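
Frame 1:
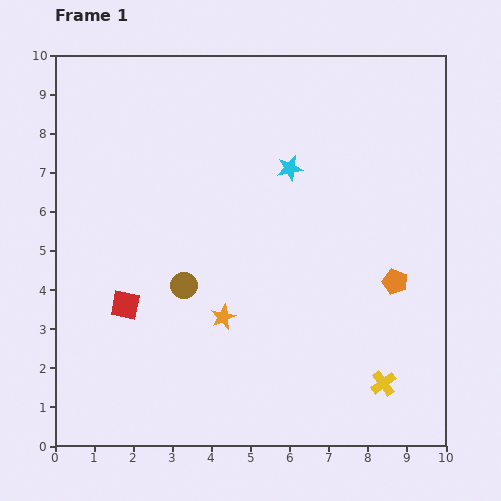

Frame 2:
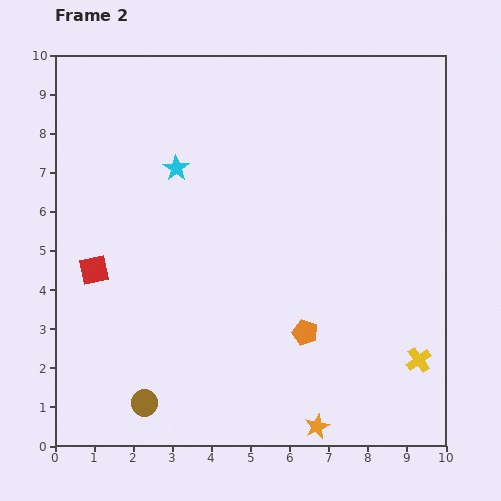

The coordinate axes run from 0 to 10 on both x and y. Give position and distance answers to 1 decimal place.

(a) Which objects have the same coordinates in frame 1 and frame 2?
none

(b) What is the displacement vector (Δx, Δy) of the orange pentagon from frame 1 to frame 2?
(-2.3, -1.3)

The orange pentagon was at (8.7, 4.2) in frame 1 and (6.4, 2.9) in frame 2.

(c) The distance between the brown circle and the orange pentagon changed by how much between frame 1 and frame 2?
-0.9

Distance in frame 1: 5.4. Distance in frame 2: 4.5.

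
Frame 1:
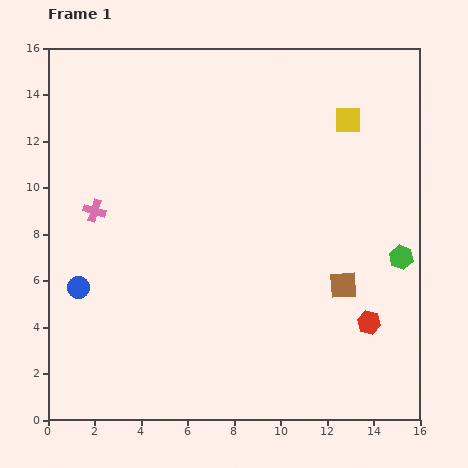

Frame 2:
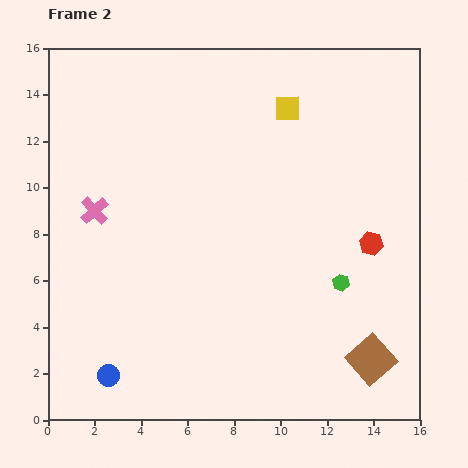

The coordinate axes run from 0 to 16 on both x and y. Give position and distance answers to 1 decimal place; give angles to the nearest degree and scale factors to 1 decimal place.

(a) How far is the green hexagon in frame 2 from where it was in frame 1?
2.8

The green hexagon moved from (15.2, 7.0) to (12.6, 5.9), a distance of √(2.6² + 1.1²) ≈ 2.8.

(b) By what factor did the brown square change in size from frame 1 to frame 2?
1.6×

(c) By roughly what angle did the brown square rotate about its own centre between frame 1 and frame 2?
38° counter-clockwise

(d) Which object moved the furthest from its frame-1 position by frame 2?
the blue circle

(moved 4.0; next 3.4)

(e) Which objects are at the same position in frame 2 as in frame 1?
the pink cross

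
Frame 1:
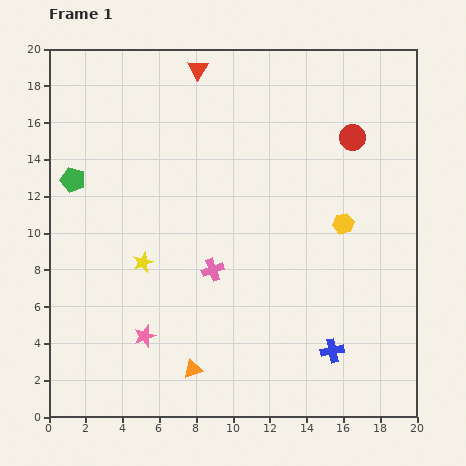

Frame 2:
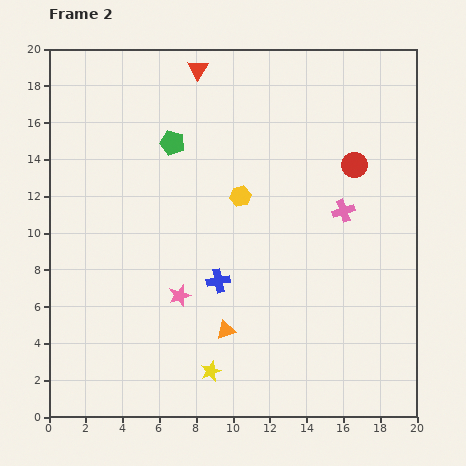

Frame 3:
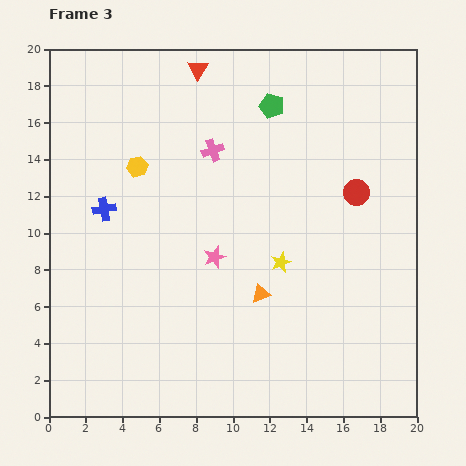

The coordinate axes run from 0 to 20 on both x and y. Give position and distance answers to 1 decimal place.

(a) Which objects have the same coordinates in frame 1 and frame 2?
the red triangle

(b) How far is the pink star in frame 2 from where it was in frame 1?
2.9

The pink star moved from (5.2, 4.4) to (7.1, 6.6), a distance of √(1.9² + 2.2²) ≈ 2.9.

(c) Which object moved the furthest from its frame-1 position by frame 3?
the blue cross

(moved 14.6; next 11.6)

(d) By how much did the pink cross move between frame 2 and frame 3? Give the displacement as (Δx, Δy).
(-7.1, 3.3)

The pink cross was at (16.0, 11.2) in frame 2 and (8.9, 14.5) in frame 3.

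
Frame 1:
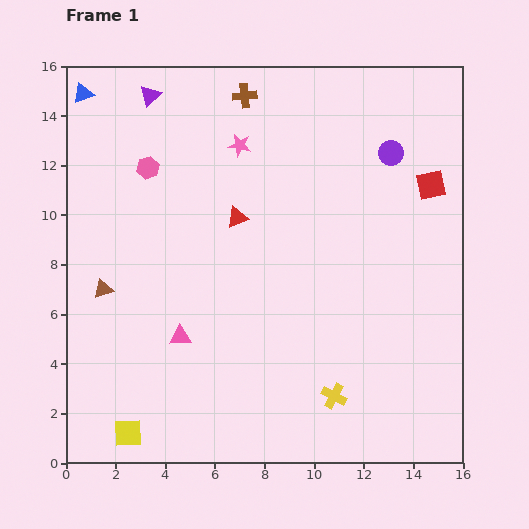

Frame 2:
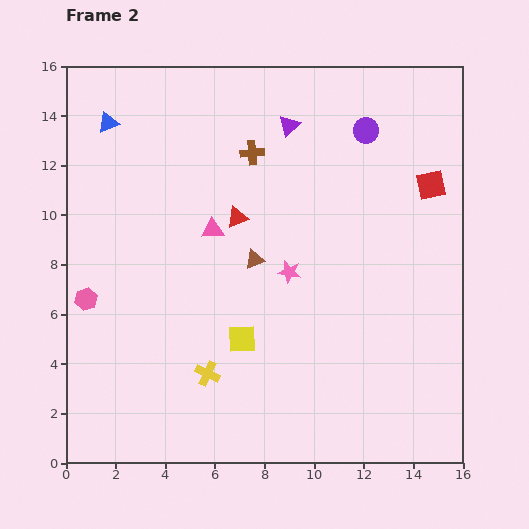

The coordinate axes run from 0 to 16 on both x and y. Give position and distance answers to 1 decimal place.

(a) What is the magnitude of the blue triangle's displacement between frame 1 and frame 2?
1.6

The blue triangle moved from (0.7, 14.9) to (1.7, 13.7), a distance of √(1.0² + 1.2²) ≈ 1.6.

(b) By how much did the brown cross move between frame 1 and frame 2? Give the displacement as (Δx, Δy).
(0.3, -2.3)

The brown cross was at (7.2, 14.8) in frame 1 and (7.5, 12.5) in frame 2.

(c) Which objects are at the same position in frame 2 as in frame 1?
the red triangle, the red square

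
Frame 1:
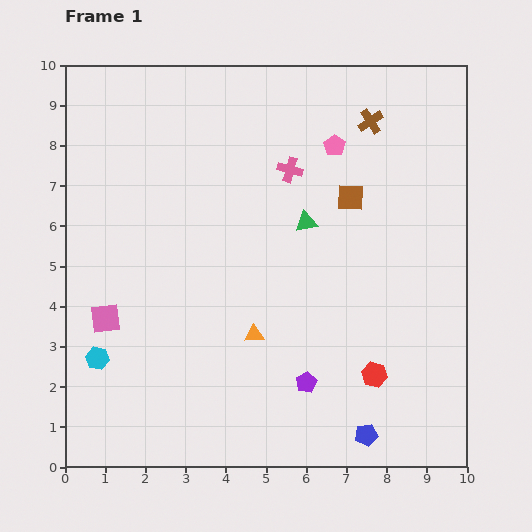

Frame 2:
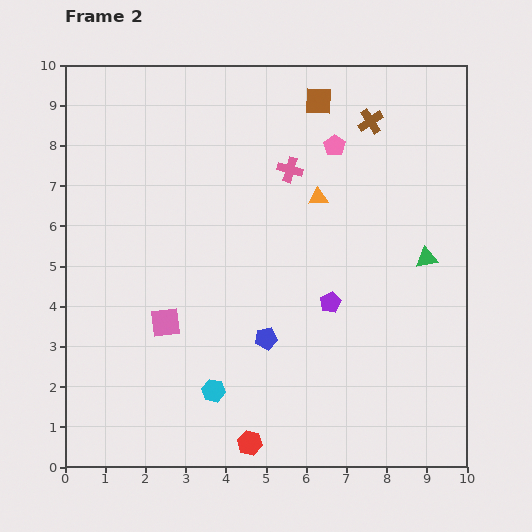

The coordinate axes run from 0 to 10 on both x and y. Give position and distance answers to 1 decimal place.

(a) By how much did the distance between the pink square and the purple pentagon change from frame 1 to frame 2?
-1.1

Distance in frame 1: 5.2. Distance in frame 2: 4.1.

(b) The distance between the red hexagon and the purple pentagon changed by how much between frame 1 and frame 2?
+2.3

Distance in frame 1: 1.7. Distance in frame 2: 4.0.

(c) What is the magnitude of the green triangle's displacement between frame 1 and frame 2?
3.1

The green triangle moved from (6.0, 6.1) to (9.0, 5.2), a distance of √(3.0² + 0.9²) ≈ 3.1.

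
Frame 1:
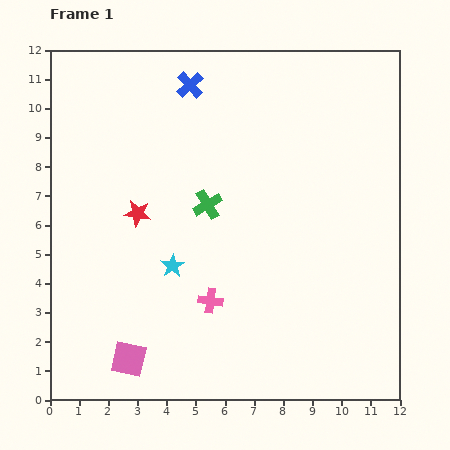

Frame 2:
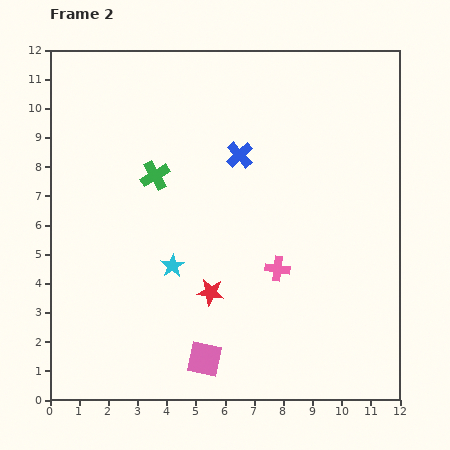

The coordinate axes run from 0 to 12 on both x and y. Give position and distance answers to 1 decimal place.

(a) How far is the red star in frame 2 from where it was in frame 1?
3.7

The red star moved from (3.0, 6.4) to (5.5, 3.7), a distance of √(2.5² + 2.7²) ≈ 3.7.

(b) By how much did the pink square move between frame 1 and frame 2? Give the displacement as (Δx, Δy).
(2.6, 0.0)

The pink square was at (2.7, 1.4) in frame 1 and (5.3, 1.4) in frame 2.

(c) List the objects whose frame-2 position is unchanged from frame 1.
the cyan star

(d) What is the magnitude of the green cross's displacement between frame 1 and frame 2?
2.1

The green cross moved from (5.4, 6.7) to (3.6, 7.7), a distance of √(1.8² + 1.0²) ≈ 2.1.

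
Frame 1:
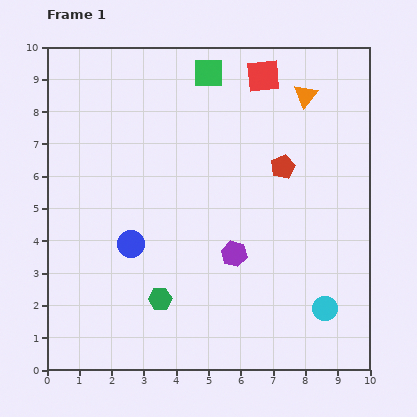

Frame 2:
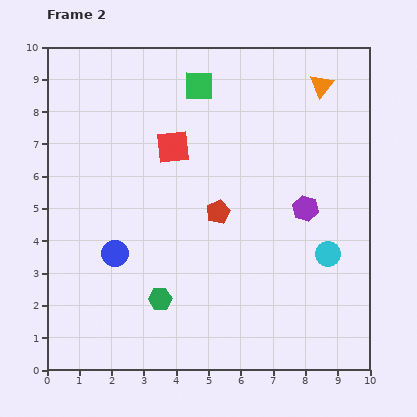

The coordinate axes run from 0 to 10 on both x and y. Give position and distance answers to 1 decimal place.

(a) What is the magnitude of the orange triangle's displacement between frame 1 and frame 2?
0.6

The orange triangle moved from (8.0, 8.5) to (8.5, 8.8), a distance of √(0.5² + 0.3²) ≈ 0.6.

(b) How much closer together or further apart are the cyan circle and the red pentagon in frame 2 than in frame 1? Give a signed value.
-1.0

Distance in frame 1: 4.6. Distance in frame 2: 3.6.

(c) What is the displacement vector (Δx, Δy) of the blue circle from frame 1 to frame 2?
(-0.5, -0.3)

The blue circle was at (2.6, 3.9) in frame 1 and (2.1, 3.6) in frame 2.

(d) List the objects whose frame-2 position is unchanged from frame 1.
the green hexagon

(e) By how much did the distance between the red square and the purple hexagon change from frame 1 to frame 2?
-1.1

Distance in frame 1: 5.6. Distance in frame 2: 4.5.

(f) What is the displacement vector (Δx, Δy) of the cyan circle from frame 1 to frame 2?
(0.1, 1.7)

The cyan circle was at (8.6, 1.9) in frame 1 and (8.7, 3.6) in frame 2.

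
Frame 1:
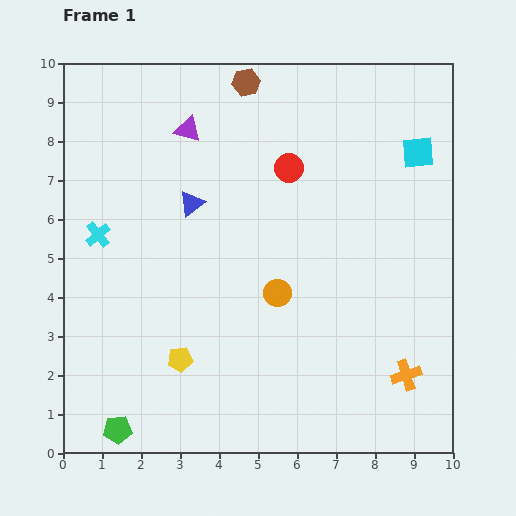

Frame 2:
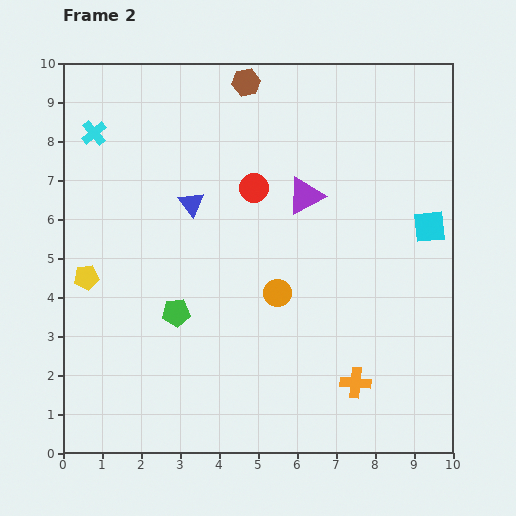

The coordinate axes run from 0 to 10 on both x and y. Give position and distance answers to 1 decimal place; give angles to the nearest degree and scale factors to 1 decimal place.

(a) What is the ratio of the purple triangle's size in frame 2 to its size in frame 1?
1.4×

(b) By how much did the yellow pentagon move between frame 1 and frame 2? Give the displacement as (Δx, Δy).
(-2.4, 2.1)

The yellow pentagon was at (3.0, 2.4) in frame 1 and (0.6, 4.5) in frame 2.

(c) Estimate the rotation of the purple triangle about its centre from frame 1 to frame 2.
45° counter-clockwise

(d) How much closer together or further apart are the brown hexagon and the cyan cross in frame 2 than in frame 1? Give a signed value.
-1.3

Distance in frame 1: 5.4. Distance in frame 2: 4.1.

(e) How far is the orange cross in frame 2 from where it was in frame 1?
1.3

The orange cross moved from (8.8, 2.0) to (7.5, 1.8), a distance of √(1.3² + 0.2²) ≈ 1.3.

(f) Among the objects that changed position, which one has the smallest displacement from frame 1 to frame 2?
the red circle

(moved 1.0)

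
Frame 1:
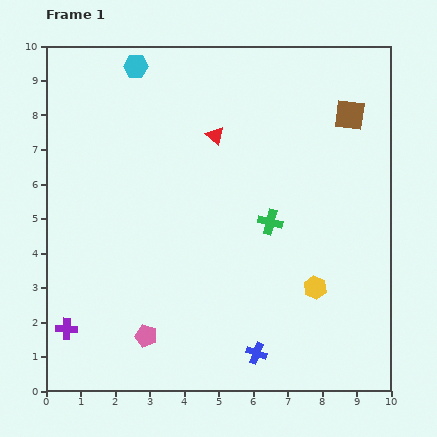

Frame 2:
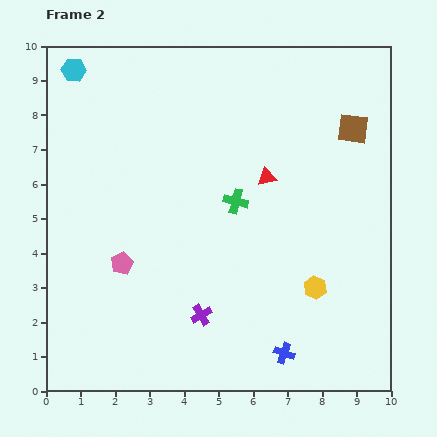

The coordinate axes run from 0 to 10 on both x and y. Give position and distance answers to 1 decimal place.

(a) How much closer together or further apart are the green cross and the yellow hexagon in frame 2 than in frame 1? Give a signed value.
+1.1

Distance in frame 1: 2.3. Distance in frame 2: 3.4.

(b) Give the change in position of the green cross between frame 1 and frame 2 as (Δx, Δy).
(-1.0, 0.6)

The green cross was at (6.5, 4.9) in frame 1 and (5.5, 5.5) in frame 2.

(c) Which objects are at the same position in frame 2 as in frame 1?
the yellow hexagon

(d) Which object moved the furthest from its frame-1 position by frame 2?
the purple cross

(moved 3.9; next 2.2)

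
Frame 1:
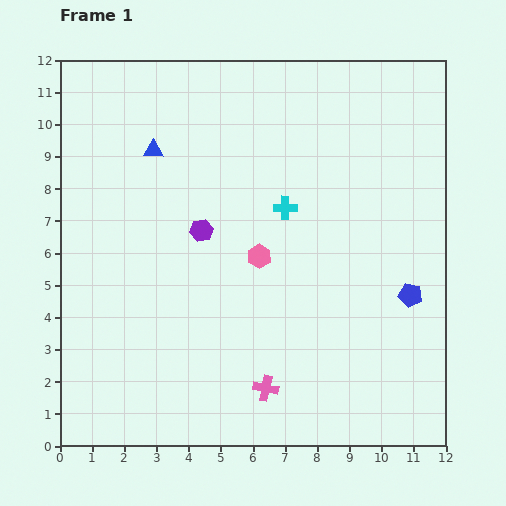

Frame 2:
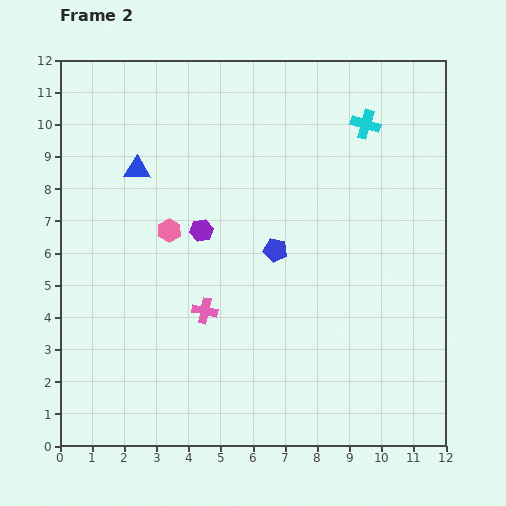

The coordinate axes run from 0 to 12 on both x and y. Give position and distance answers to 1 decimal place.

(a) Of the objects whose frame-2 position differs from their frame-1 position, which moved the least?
the blue triangle

(moved 0.8)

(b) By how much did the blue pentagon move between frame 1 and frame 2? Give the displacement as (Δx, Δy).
(-4.2, 1.4)

The blue pentagon was at (10.9, 4.7) in frame 1 and (6.7, 6.1) in frame 2.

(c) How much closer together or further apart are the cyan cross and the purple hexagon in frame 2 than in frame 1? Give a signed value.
+3.4

Distance in frame 1: 2.7. Distance in frame 2: 6.1.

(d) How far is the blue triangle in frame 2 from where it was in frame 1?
0.8

The blue triangle moved from (2.9, 9.2) to (2.4, 8.6), a distance of √(0.5² + 0.6²) ≈ 0.8.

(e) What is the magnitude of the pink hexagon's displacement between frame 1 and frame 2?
2.9

The pink hexagon moved from (6.2, 5.9) to (3.4, 6.7), a distance of √(2.8² + 0.8²) ≈ 2.9.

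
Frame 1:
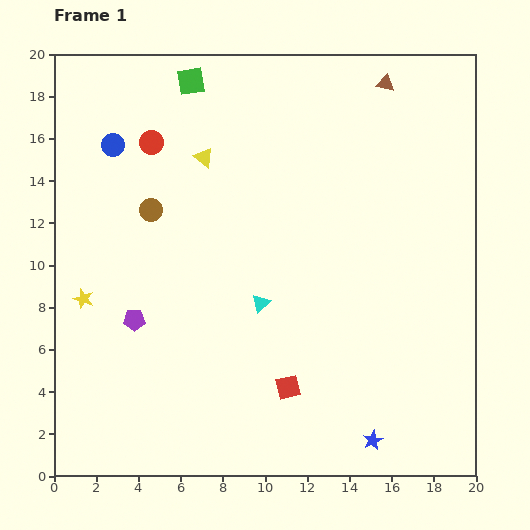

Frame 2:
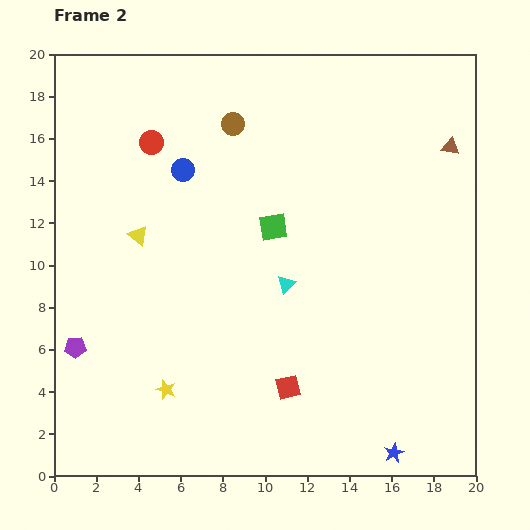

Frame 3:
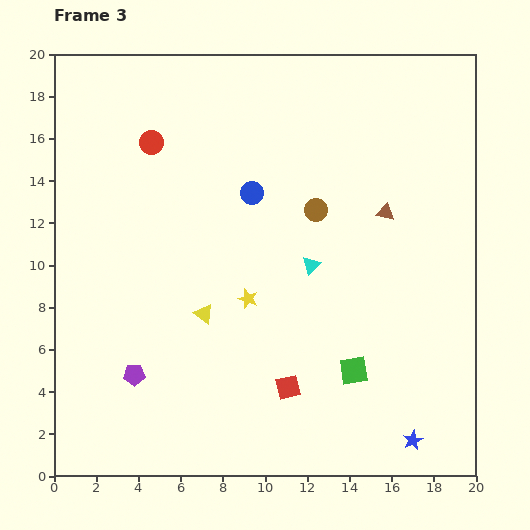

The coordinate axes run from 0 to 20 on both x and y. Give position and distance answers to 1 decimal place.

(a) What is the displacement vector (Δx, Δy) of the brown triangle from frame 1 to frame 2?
(3.1, -3.0)

The brown triangle was at (15.7, 18.6) in frame 1 and (18.8, 15.6) in frame 2.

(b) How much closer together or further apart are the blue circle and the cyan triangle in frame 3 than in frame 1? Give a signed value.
-5.9

Distance in frame 1: 10.3. Distance in frame 3: 4.4.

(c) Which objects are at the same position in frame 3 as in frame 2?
the red square, the red circle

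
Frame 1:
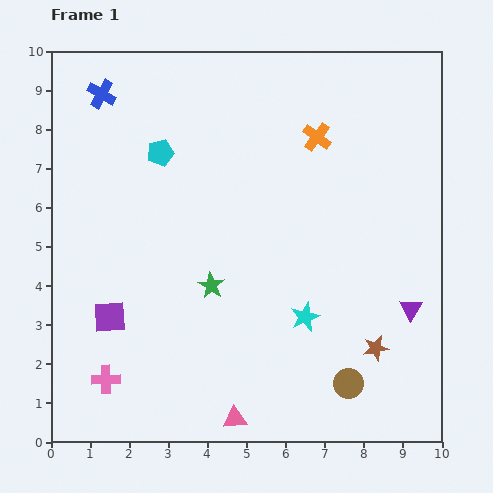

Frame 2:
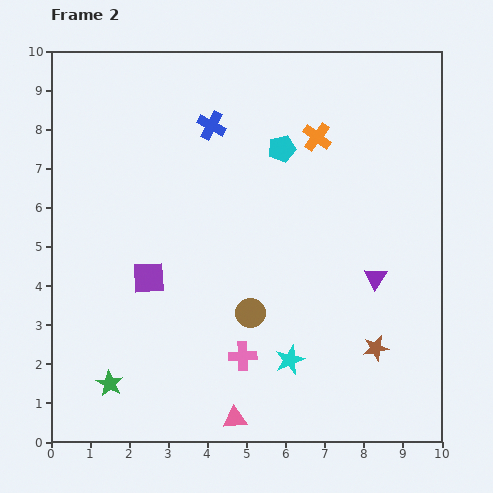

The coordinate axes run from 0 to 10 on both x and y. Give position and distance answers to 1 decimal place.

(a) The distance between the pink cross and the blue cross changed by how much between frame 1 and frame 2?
-1.3

Distance in frame 1: 7.3. Distance in frame 2: 6.0.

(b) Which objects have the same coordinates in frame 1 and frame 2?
the orange cross, the pink triangle, the brown star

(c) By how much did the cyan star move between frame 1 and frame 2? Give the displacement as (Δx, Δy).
(-0.4, -1.1)

The cyan star was at (6.5, 3.2) in frame 1 and (6.1, 2.1) in frame 2.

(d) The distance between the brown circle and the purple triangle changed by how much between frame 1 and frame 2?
+0.8

Distance in frame 1: 2.5. Distance in frame 2: 3.3.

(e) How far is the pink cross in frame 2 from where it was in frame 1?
3.6

The pink cross moved from (1.4, 1.6) to (4.9, 2.2), a distance of √(3.5² + 0.6²) ≈ 3.6.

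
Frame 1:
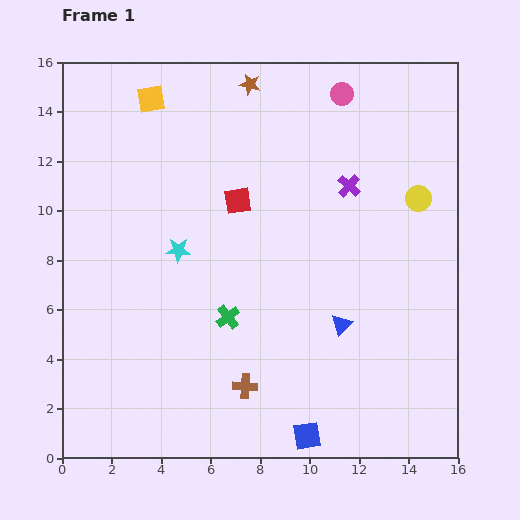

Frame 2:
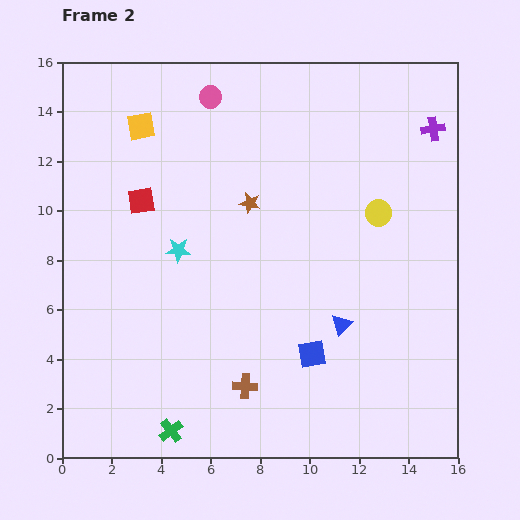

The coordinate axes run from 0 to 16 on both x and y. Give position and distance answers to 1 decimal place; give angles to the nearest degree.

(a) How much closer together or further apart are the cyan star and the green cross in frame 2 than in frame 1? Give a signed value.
+3.9

Distance in frame 1: 3.4. Distance in frame 2: 7.3.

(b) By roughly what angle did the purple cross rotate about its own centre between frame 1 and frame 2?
39° clockwise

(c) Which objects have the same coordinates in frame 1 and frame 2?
the brown cross, the blue triangle, the cyan star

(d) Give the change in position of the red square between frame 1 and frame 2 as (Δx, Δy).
(-3.9, 0.0)

The red square was at (7.1, 10.4) in frame 1 and (3.2, 10.4) in frame 2.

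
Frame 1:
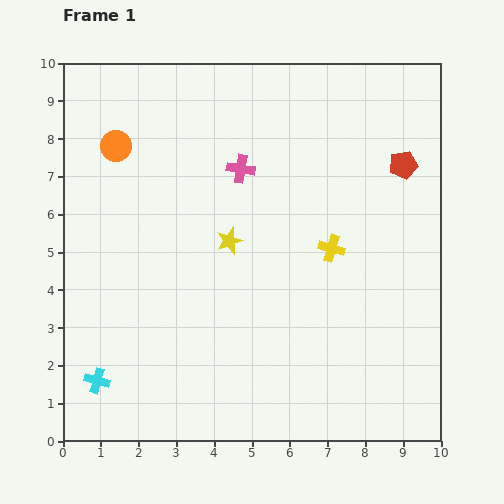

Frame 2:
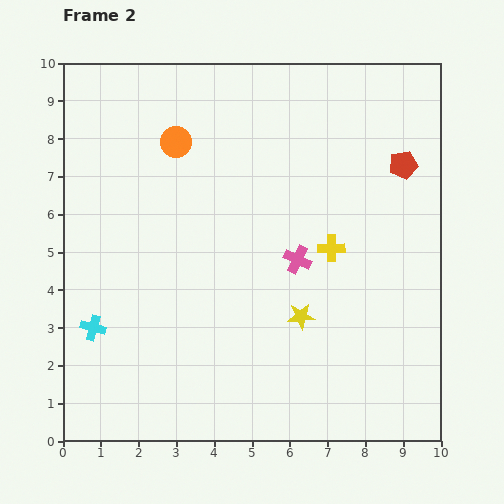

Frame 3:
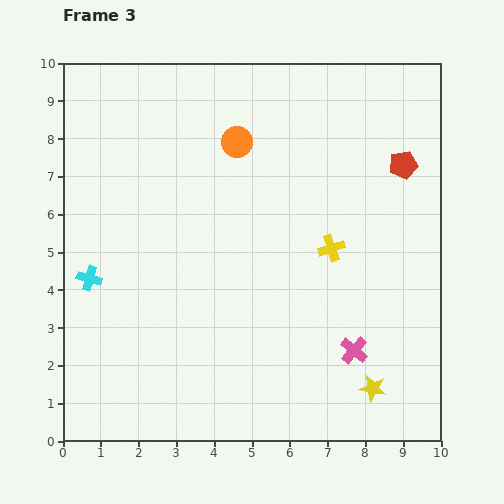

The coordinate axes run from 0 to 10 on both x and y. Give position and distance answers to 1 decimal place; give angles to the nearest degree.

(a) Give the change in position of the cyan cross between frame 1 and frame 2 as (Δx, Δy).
(-0.1, 1.4)

The cyan cross was at (0.9, 1.6) in frame 1 and (0.8, 3.0) in frame 2.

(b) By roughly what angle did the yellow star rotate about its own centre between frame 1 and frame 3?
30° clockwise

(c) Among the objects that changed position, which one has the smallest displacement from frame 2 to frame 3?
the cyan cross

(moved 1.3)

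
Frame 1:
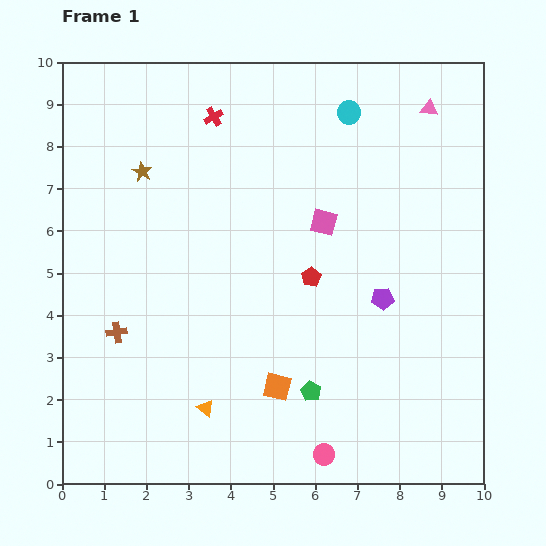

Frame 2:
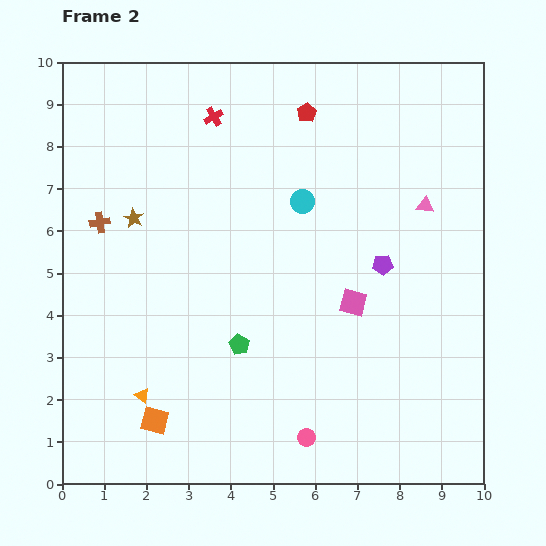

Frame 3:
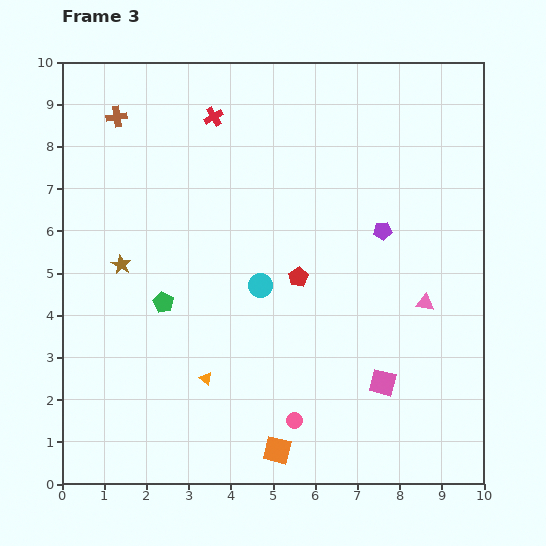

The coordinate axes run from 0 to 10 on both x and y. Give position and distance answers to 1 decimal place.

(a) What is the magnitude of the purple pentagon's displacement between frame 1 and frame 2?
0.8

The purple pentagon moved from (7.6, 4.4) to (7.6, 5.2), a distance of √(0.0² + 0.8²) ≈ 0.8.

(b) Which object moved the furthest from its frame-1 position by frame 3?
the brown cross

(moved 5.1; next 4.6)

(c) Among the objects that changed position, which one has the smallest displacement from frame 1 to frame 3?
the red pentagon

(moved 0.3)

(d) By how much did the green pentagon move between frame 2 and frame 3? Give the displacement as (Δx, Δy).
(-1.8, 1.0)

The green pentagon was at (4.2, 3.3) in frame 2 and (2.4, 4.3) in frame 3.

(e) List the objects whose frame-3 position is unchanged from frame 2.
the red cross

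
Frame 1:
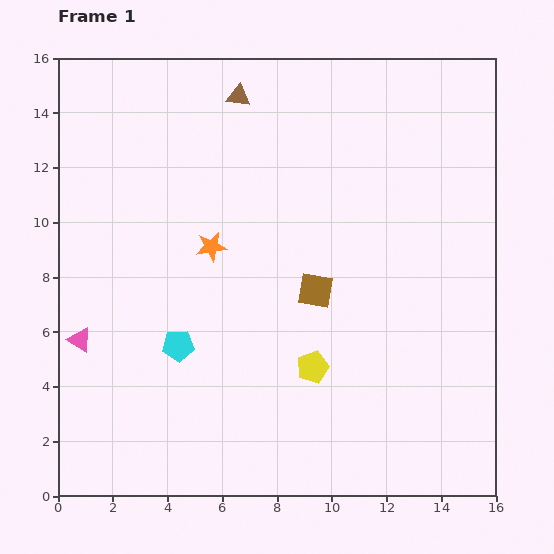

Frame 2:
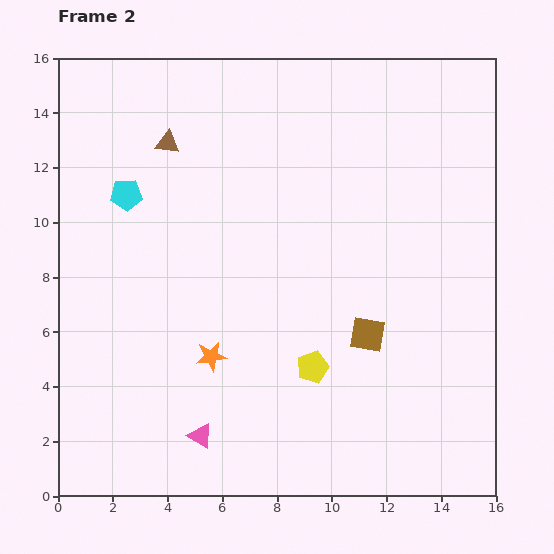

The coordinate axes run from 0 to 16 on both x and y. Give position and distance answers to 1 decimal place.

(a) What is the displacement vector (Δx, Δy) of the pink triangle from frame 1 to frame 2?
(4.4, -3.5)

The pink triangle was at (0.8, 5.7) in frame 1 and (5.2, 2.2) in frame 2.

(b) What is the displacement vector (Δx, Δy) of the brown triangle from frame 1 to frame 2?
(-2.6, -1.7)

The brown triangle was at (6.6, 14.6) in frame 1 and (4.0, 12.9) in frame 2.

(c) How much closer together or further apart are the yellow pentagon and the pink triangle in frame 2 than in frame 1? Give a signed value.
-3.8

Distance in frame 1: 8.6. Distance in frame 2: 4.8.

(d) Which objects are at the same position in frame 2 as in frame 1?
the yellow pentagon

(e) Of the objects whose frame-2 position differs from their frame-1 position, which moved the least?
the brown square

(moved 2.5)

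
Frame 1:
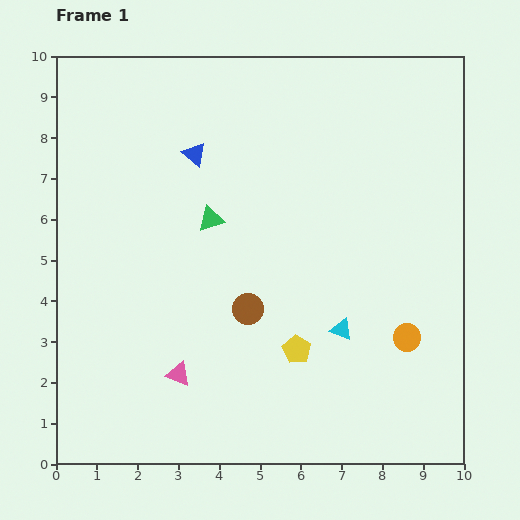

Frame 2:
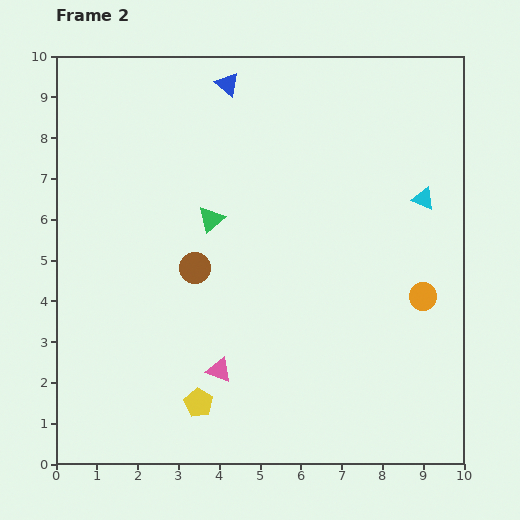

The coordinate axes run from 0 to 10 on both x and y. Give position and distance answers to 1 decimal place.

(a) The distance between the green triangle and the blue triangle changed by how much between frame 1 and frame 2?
+1.7

Distance in frame 1: 1.6. Distance in frame 2: 3.3.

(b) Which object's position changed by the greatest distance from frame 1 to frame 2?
the cyan triangle

(moved 3.8; next 2.7)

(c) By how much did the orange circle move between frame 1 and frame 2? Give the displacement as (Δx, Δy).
(0.4, 1.0)

The orange circle was at (8.6, 3.1) in frame 1 and (9.0, 4.1) in frame 2.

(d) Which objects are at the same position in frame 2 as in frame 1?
the green triangle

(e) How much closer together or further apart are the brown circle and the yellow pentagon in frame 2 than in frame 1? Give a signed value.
+1.7

Distance in frame 1: 1.6. Distance in frame 2: 3.3.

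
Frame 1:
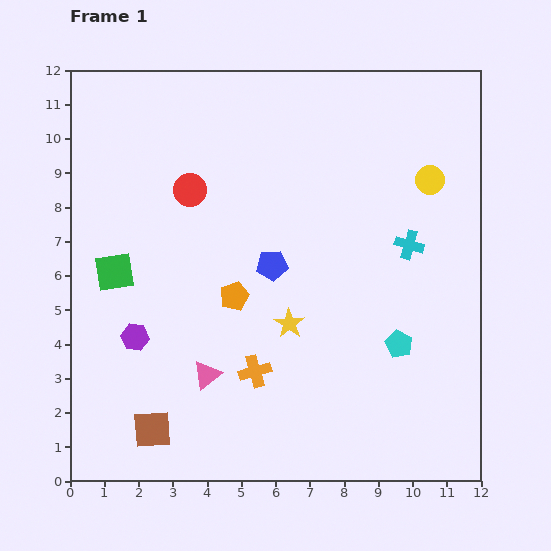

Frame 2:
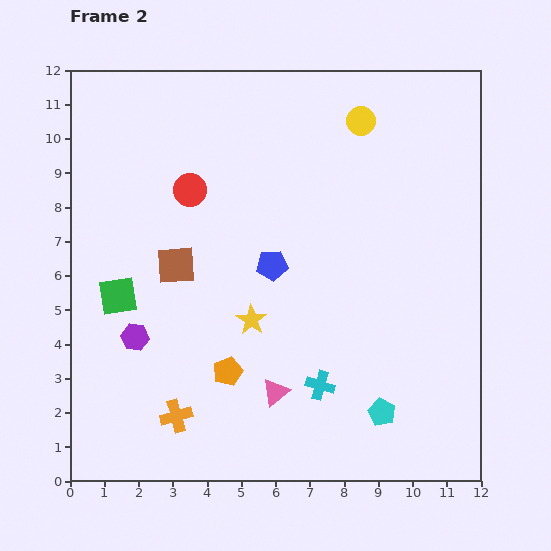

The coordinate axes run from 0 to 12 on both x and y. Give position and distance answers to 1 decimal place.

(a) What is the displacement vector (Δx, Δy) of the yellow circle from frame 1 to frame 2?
(-2.0, 1.7)

The yellow circle was at (10.5, 8.8) in frame 1 and (8.5, 10.5) in frame 2.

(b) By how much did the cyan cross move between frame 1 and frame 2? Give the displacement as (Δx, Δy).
(-2.6, -4.1)

The cyan cross was at (9.9, 6.9) in frame 1 and (7.3, 2.8) in frame 2.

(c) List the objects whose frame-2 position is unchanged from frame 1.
the red circle, the purple hexagon, the blue pentagon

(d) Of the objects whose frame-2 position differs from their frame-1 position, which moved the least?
the green square

(moved 0.7)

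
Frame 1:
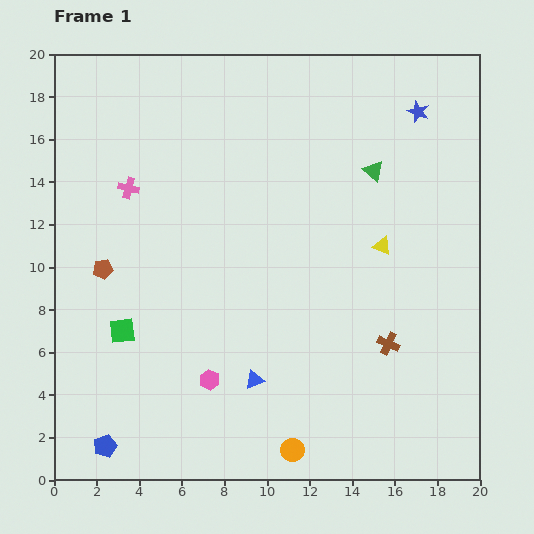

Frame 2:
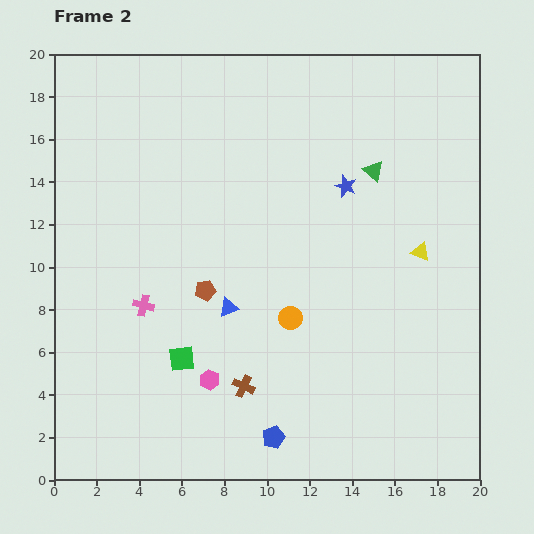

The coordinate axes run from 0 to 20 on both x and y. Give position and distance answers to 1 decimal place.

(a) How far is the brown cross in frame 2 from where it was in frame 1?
7.1

The brown cross moved from (15.7, 6.4) to (8.9, 4.4), a distance of √(6.8² + 2.0²) ≈ 7.1.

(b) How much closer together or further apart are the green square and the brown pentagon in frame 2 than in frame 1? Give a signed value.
+0.4

Distance in frame 1: 3.0. Distance in frame 2: 3.4.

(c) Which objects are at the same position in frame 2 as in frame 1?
the green triangle, the pink hexagon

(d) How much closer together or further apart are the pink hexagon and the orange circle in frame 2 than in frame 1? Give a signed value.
-0.3

Distance in frame 1: 5.1. Distance in frame 2: 4.8.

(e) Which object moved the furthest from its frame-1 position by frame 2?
the blue pentagon

(moved 7.9; next 7.1)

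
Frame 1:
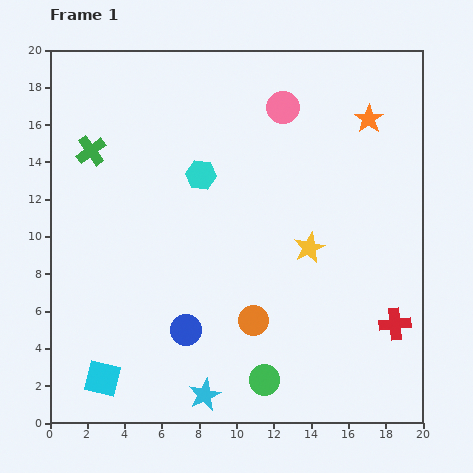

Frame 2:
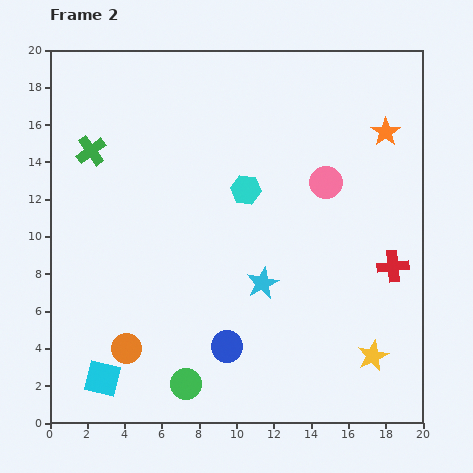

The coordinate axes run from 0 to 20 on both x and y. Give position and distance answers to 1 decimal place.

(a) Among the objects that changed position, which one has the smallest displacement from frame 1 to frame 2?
the orange star

(moved 1.1)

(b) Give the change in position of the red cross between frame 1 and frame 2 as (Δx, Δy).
(-0.1, 3.1)

The red cross was at (18.5, 5.3) in frame 1 and (18.4, 8.4) in frame 2.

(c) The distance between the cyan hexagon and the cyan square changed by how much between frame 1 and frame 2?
+0.6

Distance in frame 1: 12.1. Distance in frame 2: 12.7.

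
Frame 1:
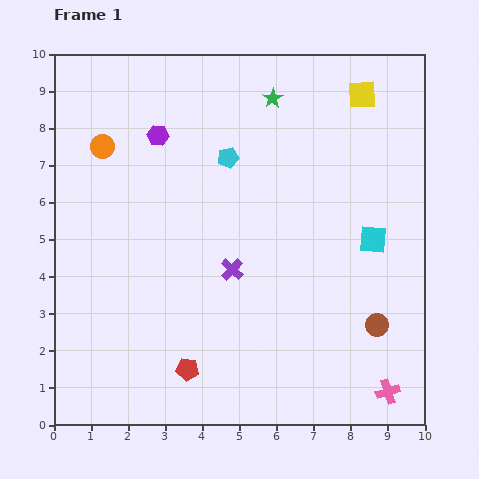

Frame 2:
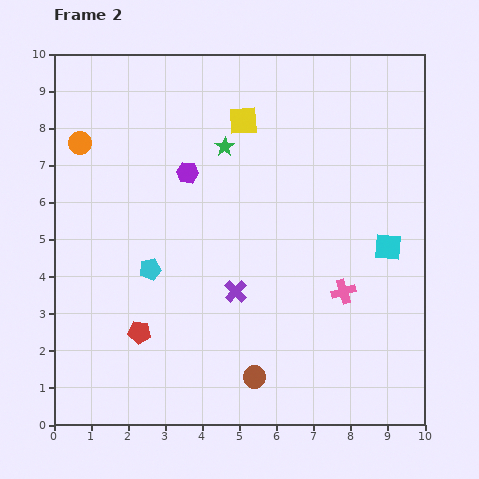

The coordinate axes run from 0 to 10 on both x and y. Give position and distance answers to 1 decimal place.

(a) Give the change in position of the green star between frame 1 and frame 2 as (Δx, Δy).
(-1.3, -1.3)

The green star was at (5.9, 8.8) in frame 1 and (4.6, 7.5) in frame 2.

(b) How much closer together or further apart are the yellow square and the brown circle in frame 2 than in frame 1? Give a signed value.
+0.7

Distance in frame 1: 6.2. Distance in frame 2: 6.9.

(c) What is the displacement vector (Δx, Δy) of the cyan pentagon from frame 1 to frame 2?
(-2.1, -3.0)

The cyan pentagon was at (4.7, 7.2) in frame 1 and (2.6, 4.2) in frame 2.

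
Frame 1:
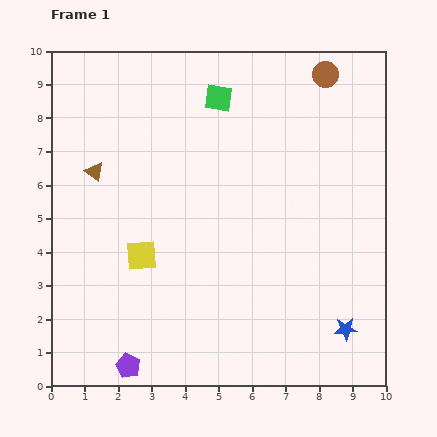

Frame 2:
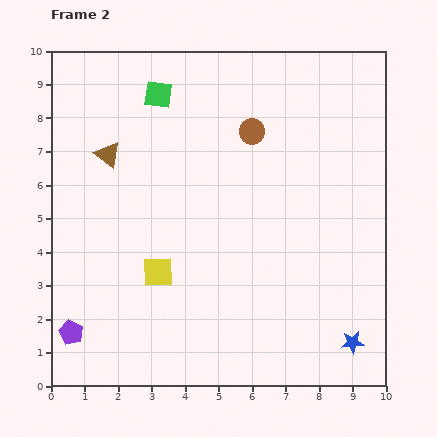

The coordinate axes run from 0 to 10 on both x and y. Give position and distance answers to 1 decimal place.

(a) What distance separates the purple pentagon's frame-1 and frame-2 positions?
2.0

The purple pentagon moved from (2.3, 0.6) to (0.6, 1.6), a distance of √(1.7² + 1.0²) ≈ 2.0.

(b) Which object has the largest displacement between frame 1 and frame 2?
the brown circle

(moved 2.8; next 2.0)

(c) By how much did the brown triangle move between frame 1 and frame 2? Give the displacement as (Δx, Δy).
(0.4, 0.5)

The brown triangle was at (1.3, 6.4) in frame 1 and (1.7, 6.9) in frame 2.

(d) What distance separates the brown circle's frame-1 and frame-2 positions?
2.8

The brown circle moved from (8.2, 9.3) to (6.0, 7.6), a distance of √(2.2² + 1.7²) ≈ 2.8.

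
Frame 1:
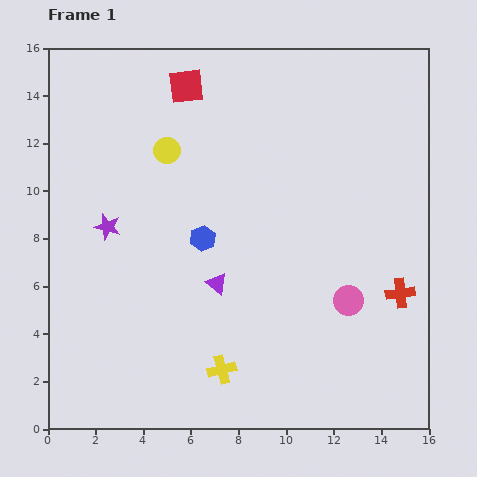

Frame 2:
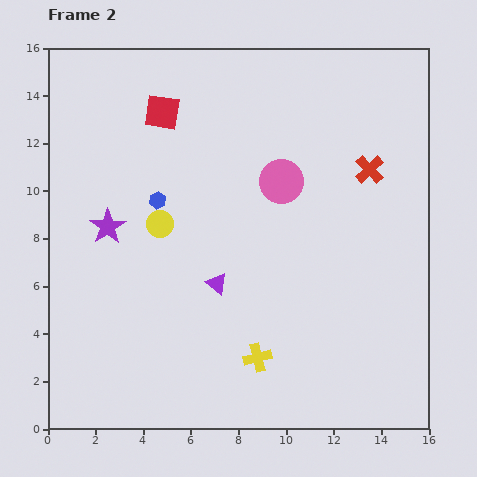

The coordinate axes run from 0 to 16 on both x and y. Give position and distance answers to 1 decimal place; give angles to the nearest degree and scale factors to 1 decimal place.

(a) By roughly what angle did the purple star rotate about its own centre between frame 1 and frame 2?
23° clockwise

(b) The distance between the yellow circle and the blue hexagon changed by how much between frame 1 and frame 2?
-3.0

Distance in frame 1: 4.0. Distance in frame 2: 1.0.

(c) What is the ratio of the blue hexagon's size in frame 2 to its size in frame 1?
0.6×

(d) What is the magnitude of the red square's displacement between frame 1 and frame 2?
1.5

The red square moved from (5.8, 14.4) to (4.8, 13.3), a distance of √(1.0² + 1.1²) ≈ 1.5.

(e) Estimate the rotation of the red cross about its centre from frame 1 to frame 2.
37° counter-clockwise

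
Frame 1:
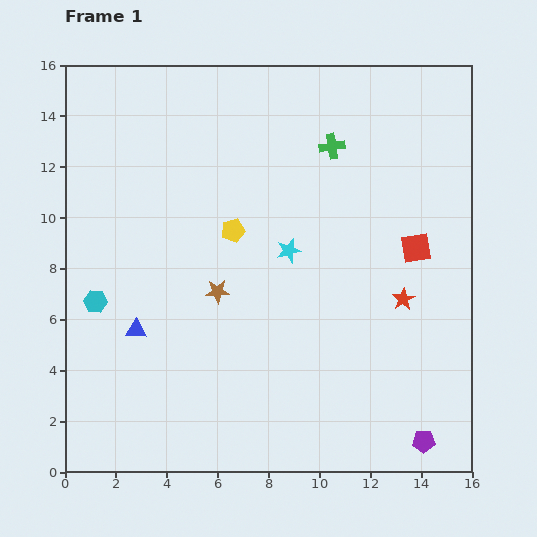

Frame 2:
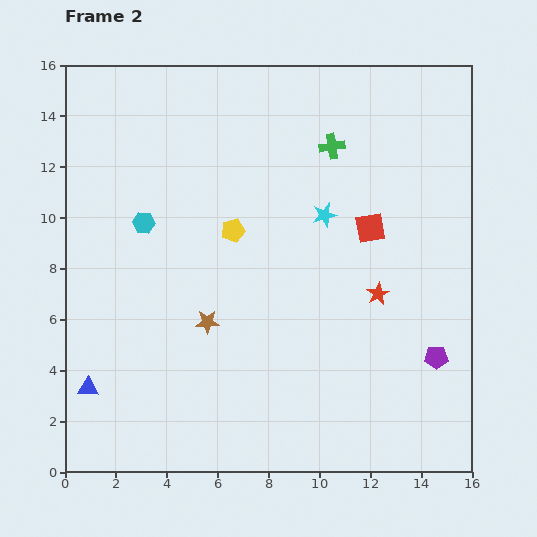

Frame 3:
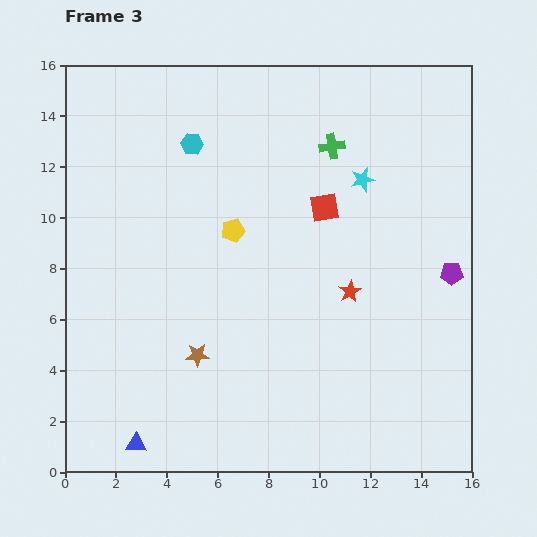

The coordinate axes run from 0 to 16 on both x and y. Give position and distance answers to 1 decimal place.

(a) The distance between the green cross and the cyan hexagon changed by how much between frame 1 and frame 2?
-3.1

Distance in frame 1: 11.1. Distance in frame 2: 8.0.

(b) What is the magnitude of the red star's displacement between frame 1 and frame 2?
1.0

The red star moved from (13.3, 6.8) to (12.3, 7.0), a distance of √(1.0² + 0.2²) ≈ 1.0.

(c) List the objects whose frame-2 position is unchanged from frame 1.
the yellow pentagon, the green cross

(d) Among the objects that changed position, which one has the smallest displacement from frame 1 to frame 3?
the red star

(moved 2.1)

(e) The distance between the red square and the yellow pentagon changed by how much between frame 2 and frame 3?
-1.7

Distance in frame 2: 5.4. Distance in frame 3: 3.7.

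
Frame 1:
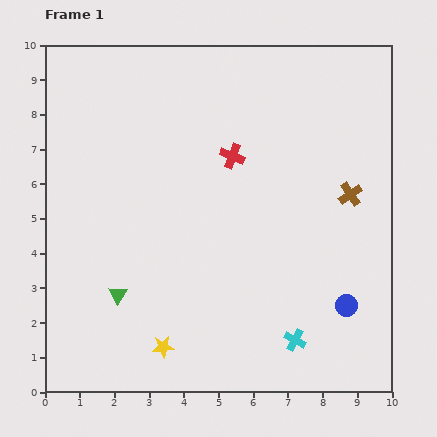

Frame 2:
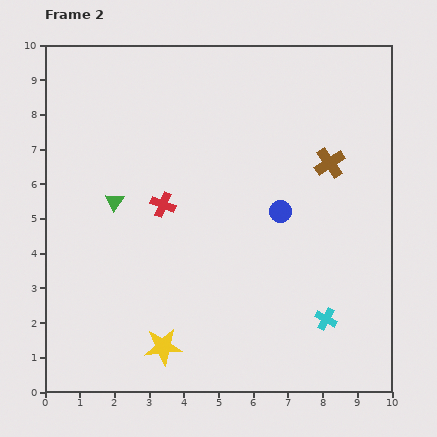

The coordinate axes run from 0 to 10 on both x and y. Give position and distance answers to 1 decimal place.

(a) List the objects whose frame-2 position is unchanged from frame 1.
the yellow star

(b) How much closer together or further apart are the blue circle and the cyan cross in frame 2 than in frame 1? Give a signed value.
+1.6

Distance in frame 1: 1.8. Distance in frame 2: 3.4.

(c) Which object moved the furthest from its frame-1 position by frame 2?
the blue circle

(moved 3.3; next 2.7)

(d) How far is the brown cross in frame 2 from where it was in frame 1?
1.1

The brown cross moved from (8.8, 5.7) to (8.2, 6.6), a distance of √(0.6² + 0.9²) ≈ 1.1.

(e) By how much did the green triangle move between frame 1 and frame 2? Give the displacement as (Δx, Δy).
(-0.1, 2.7)

The green triangle was at (2.1, 2.8) in frame 1 and (2.0, 5.5) in frame 2.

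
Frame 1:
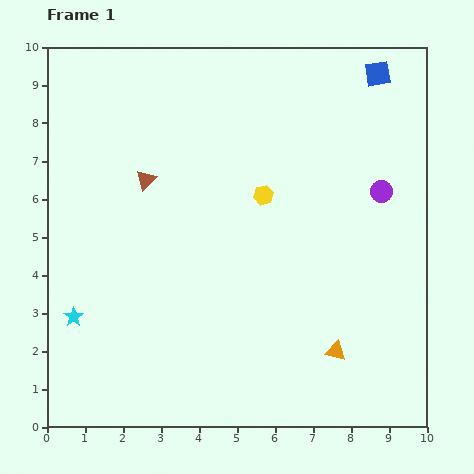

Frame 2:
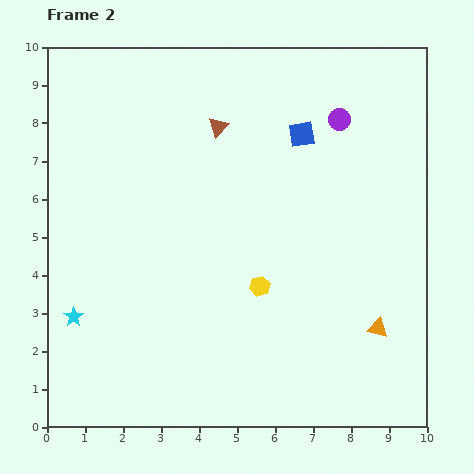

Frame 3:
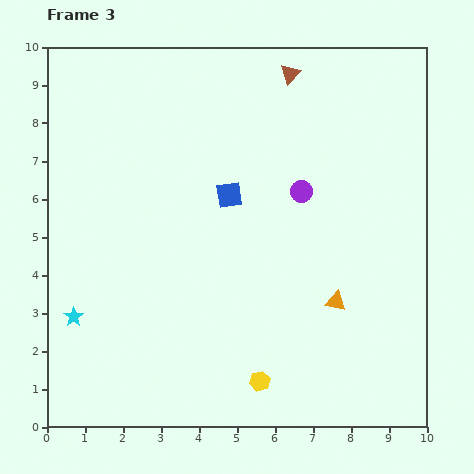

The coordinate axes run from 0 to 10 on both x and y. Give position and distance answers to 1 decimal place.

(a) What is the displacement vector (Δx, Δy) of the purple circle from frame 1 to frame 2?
(-1.1, 1.9)

The purple circle was at (8.8, 6.2) in frame 1 and (7.7, 8.1) in frame 2.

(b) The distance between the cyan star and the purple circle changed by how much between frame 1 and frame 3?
-1.9

Distance in frame 1: 8.7. Distance in frame 3: 6.8.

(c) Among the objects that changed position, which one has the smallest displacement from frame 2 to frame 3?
the orange triangle

(moved 1.3)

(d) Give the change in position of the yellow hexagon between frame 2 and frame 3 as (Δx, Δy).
(0.0, -2.5)

The yellow hexagon was at (5.6, 3.7) in frame 2 and (5.6, 1.2) in frame 3.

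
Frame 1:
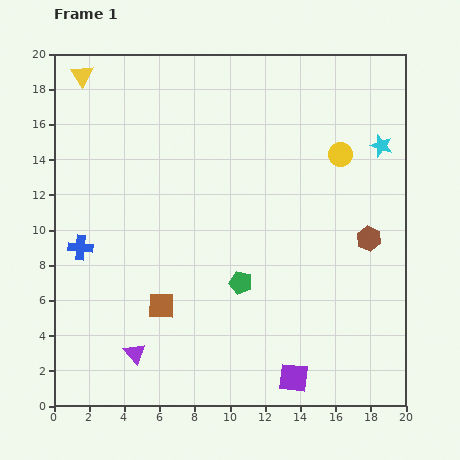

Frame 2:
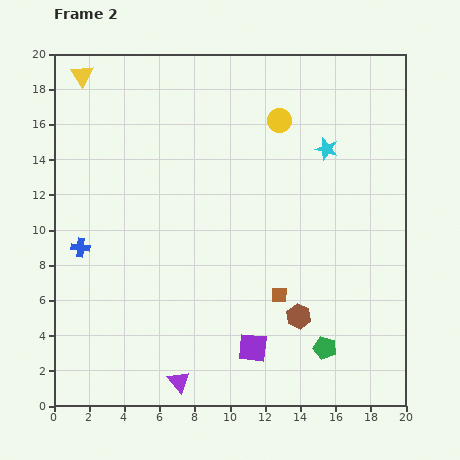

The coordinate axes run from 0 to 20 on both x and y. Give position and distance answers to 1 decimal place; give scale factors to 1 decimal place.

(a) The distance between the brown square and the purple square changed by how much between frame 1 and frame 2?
-5.1

Distance in frame 1: 8.5. Distance in frame 2: 3.4.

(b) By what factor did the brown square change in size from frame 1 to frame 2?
0.6×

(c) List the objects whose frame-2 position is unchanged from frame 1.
the yellow triangle, the blue cross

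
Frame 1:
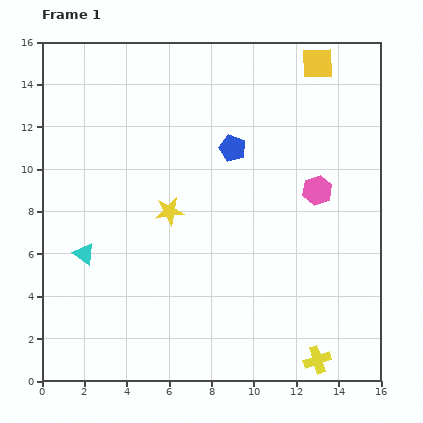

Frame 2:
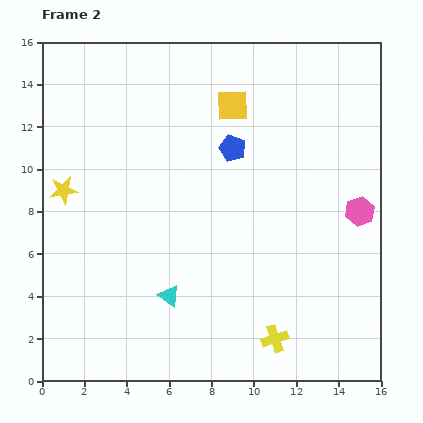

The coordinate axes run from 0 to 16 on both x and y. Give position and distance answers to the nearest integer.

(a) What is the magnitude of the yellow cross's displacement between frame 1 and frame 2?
2

The yellow cross moved from (13, 1) to (11, 2), a distance of √(2² + 1²) ≈ 2.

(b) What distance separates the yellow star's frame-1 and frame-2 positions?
5

The yellow star moved from (6, 8) to (1, 9), a distance of √(5² + 1²) ≈ 5.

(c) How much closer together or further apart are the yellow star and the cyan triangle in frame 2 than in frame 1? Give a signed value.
+3

Distance in frame 1: 4. Distance in frame 2: 7.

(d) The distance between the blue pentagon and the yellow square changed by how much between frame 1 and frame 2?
-4

Distance in frame 1: 6. Distance in frame 2: 2.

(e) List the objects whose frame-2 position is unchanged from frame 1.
the blue pentagon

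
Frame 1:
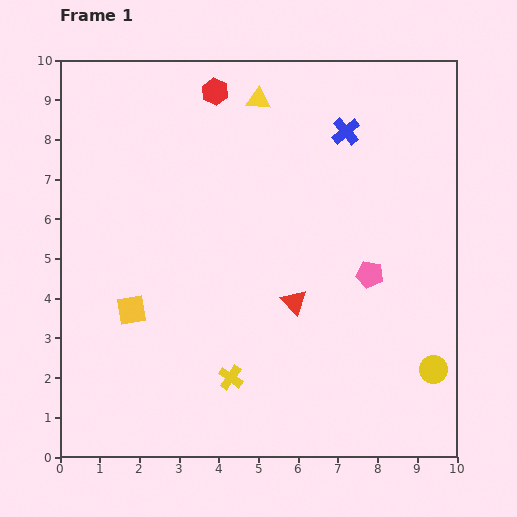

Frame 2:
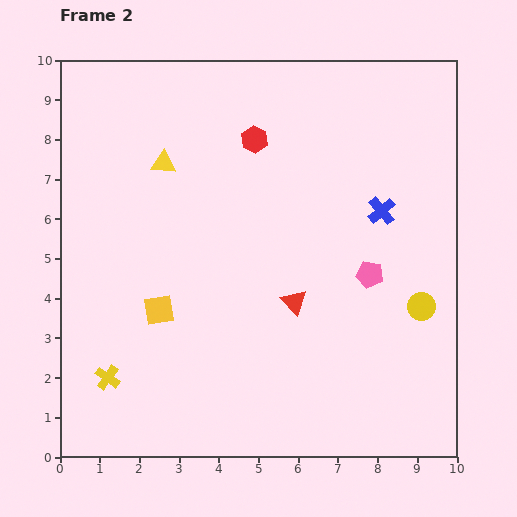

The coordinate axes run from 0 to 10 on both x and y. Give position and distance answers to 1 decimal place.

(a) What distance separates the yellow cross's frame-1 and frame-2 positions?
3.1

The yellow cross moved from (4.3, 2.0) to (1.2, 2.0), a distance of √(3.1² + 0.0²) ≈ 3.1.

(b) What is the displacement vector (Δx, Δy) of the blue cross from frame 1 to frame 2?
(0.9, -2.0)

The blue cross was at (7.2, 8.2) in frame 1 and (8.1, 6.2) in frame 2.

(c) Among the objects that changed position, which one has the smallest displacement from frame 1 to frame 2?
the yellow square

(moved 0.7)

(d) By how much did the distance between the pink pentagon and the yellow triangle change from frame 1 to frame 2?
+0.7

Distance in frame 1: 5.2. Distance in frame 2: 5.9.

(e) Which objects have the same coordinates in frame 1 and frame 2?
the red triangle, the pink pentagon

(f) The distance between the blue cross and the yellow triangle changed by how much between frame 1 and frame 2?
+3.3

Distance in frame 1: 2.3. Distance in frame 2: 5.6.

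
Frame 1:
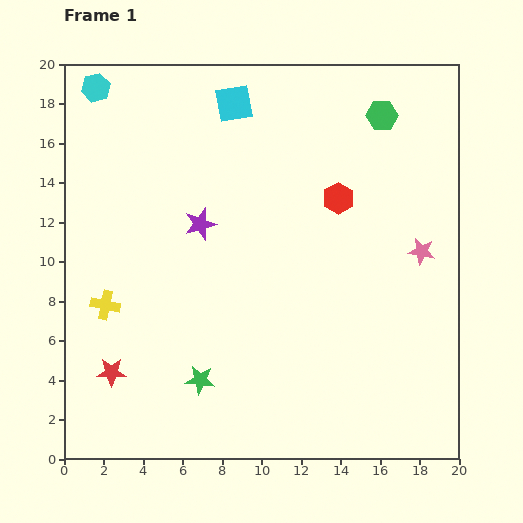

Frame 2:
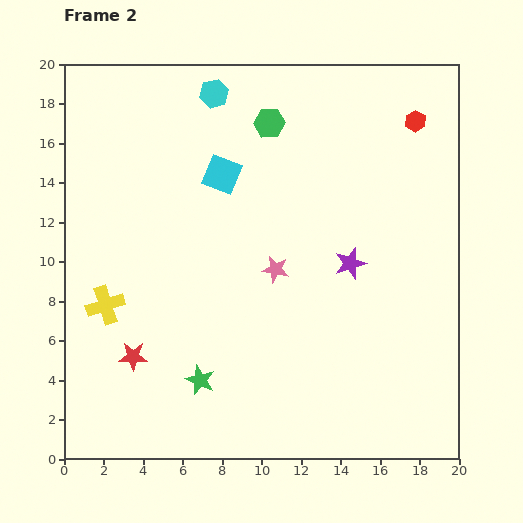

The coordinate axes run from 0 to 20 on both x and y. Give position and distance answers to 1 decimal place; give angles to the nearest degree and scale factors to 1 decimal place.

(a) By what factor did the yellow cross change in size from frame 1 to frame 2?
1.3×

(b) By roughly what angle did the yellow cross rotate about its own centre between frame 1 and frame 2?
29° counter-clockwise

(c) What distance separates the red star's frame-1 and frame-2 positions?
1.4

The red star moved from (2.4, 4.4) to (3.5, 5.2), a distance of √(1.1² + 0.8²) ≈ 1.4.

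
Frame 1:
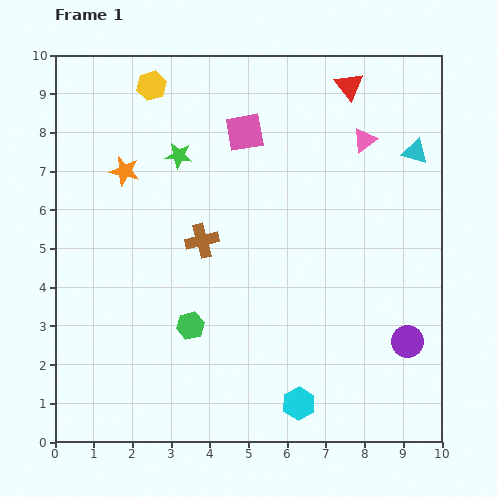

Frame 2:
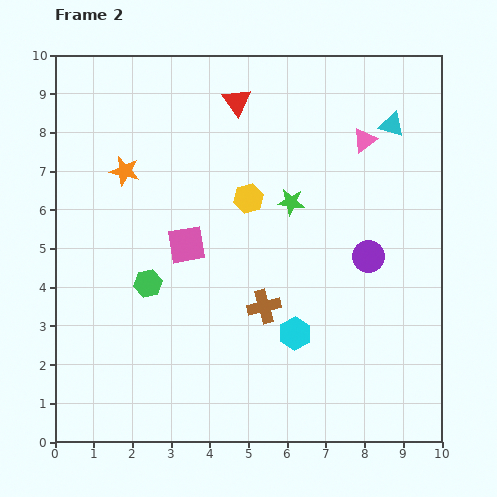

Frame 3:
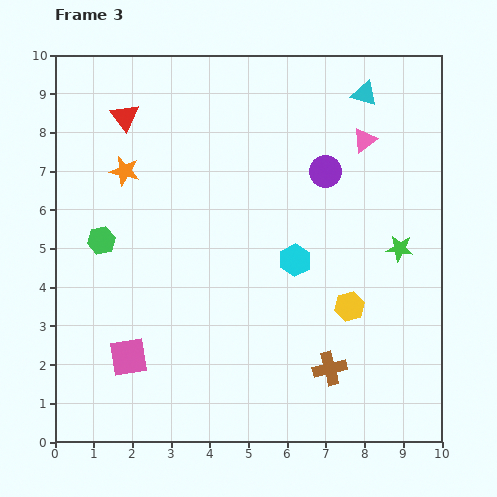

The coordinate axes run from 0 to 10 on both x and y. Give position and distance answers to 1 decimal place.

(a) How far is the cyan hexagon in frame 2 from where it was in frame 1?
1.8

The cyan hexagon moved from (6.3, 1.0) to (6.2, 2.8), a distance of √(0.1² + 1.8²) ≈ 1.8.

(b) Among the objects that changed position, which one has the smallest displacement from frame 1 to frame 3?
the cyan triangle

(moved 2.0)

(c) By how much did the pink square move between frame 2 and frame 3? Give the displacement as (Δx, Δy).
(-1.5, -2.9)

The pink square was at (3.4, 5.1) in frame 2 and (1.9, 2.2) in frame 3.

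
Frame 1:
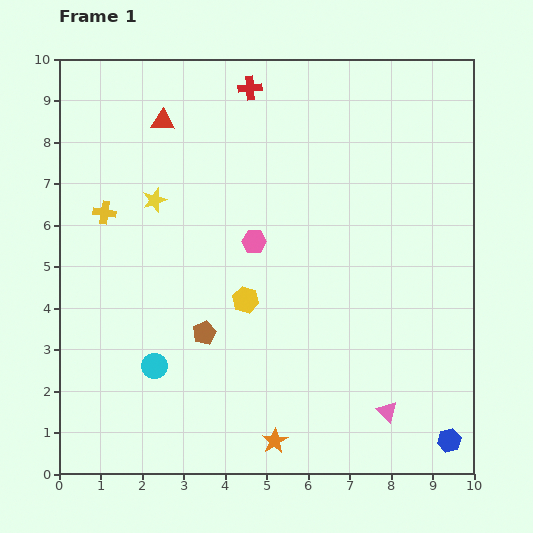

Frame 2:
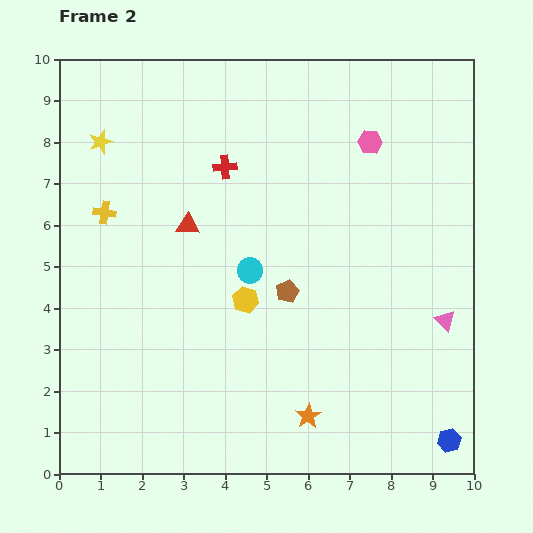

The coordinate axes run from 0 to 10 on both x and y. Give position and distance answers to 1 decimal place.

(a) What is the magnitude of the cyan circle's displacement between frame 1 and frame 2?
3.3

The cyan circle moved from (2.3, 2.6) to (4.6, 4.9), a distance of √(2.3² + 2.3²) ≈ 3.3.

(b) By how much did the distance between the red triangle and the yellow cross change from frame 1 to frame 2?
-0.6

Distance in frame 1: 2.6. Distance in frame 2: 2.0.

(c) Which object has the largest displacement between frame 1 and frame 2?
the pink hexagon

(moved 3.7; next 3.3)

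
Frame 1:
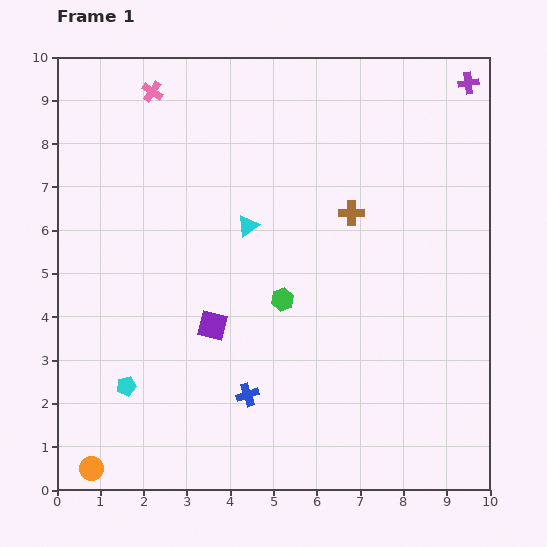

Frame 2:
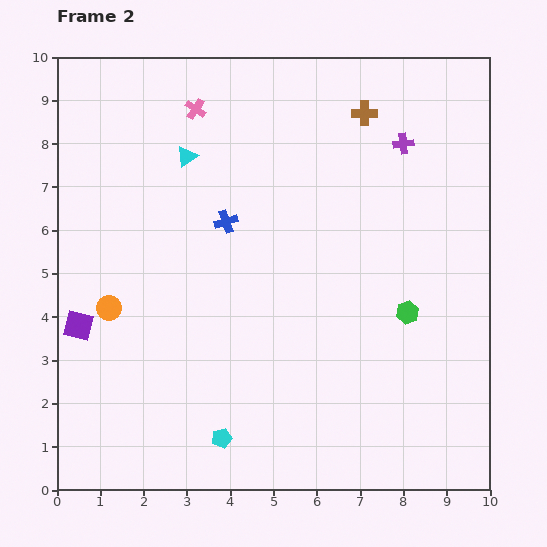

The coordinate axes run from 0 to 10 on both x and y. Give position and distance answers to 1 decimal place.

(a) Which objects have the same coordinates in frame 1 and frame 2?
none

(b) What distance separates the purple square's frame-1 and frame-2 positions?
3.1

The purple square moved from (3.6, 3.8) to (0.5, 3.8), a distance of √(3.1² + 0.0²) ≈ 3.1.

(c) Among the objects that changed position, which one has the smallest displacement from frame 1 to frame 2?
the pink cross

(moved 1.1)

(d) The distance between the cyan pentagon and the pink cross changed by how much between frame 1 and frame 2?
+0.8

Distance in frame 1: 6.8. Distance in frame 2: 7.6.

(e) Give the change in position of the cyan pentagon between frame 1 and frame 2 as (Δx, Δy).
(2.2, -1.2)

The cyan pentagon was at (1.6, 2.4) in frame 1 and (3.8, 1.2) in frame 2.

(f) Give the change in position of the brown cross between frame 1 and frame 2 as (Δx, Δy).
(0.3, 2.3)

The brown cross was at (6.8, 6.4) in frame 1 and (7.1, 8.7) in frame 2.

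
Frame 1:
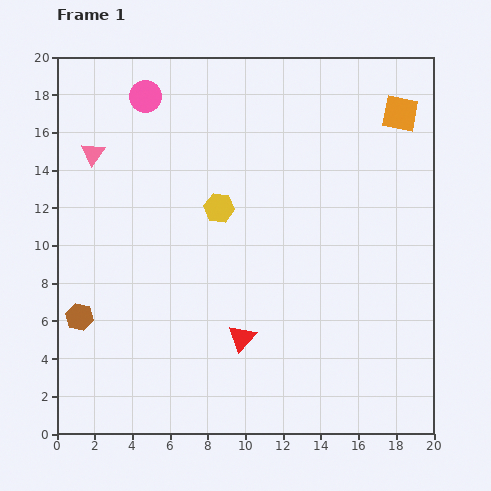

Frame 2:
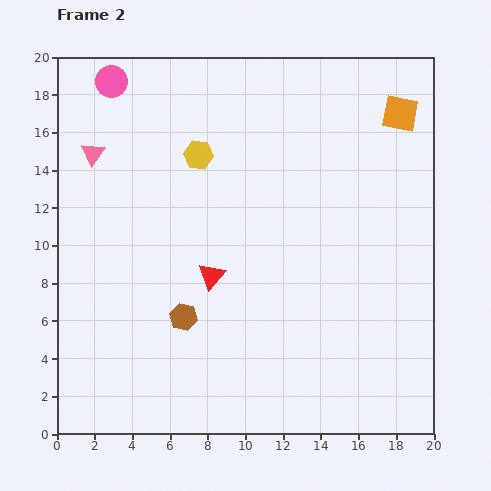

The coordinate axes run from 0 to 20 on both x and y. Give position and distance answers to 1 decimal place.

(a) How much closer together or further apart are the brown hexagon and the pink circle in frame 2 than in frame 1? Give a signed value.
+0.9

Distance in frame 1: 12.2. Distance in frame 2: 13.1.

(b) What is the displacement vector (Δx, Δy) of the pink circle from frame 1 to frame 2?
(-1.8, 0.8)

The pink circle was at (4.7, 17.9) in frame 1 and (2.9, 18.7) in frame 2.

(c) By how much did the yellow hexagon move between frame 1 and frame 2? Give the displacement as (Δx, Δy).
(-1.1, 2.8)

The yellow hexagon was at (8.6, 12.0) in frame 1 and (7.5, 14.8) in frame 2.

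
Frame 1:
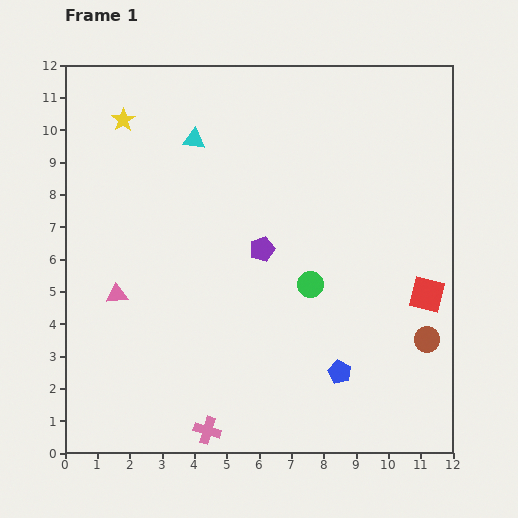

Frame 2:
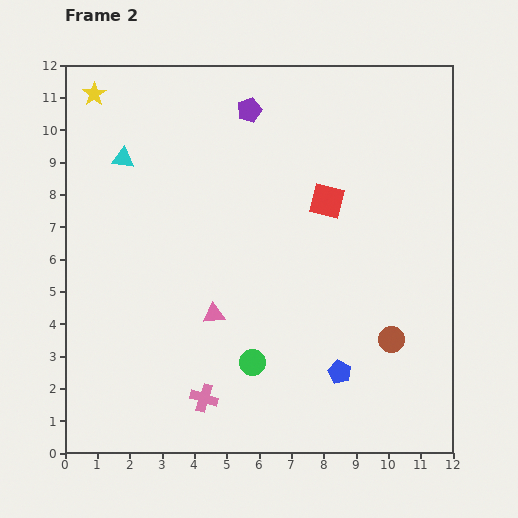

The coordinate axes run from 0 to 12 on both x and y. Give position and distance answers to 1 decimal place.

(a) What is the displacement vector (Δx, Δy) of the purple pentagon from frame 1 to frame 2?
(-0.4, 4.3)

The purple pentagon was at (6.1, 6.3) in frame 1 and (5.7, 10.6) in frame 2.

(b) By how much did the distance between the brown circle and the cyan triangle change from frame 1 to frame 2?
+0.5

Distance in frame 1: 9.5. Distance in frame 2: 10.0.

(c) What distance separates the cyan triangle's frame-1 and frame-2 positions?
2.3

The cyan triangle moved from (4.0, 9.7) to (1.8, 9.1), a distance of √(2.2² + 0.6²) ≈ 2.3.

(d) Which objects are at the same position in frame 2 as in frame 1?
the blue pentagon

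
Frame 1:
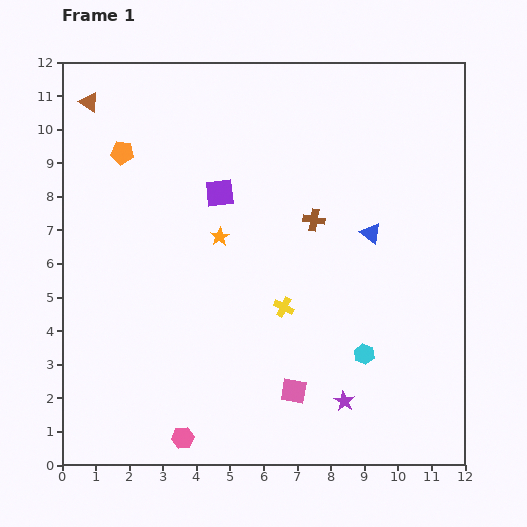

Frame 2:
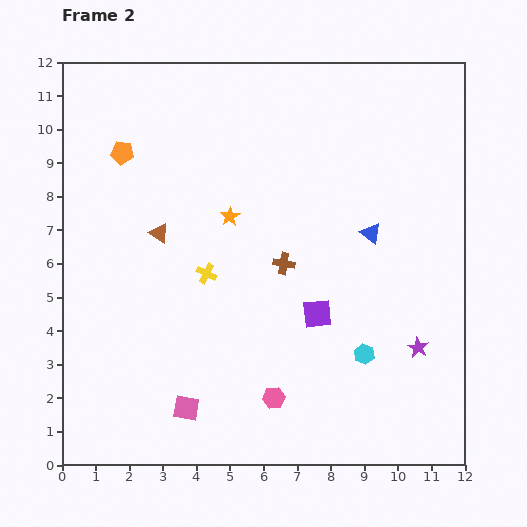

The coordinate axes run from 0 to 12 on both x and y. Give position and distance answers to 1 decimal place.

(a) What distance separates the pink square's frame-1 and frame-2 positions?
3.2

The pink square moved from (6.9, 2.2) to (3.7, 1.7), a distance of √(3.2² + 0.5²) ≈ 3.2.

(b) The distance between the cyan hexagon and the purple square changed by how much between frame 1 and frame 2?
-4.6

Distance in frame 1: 6.4. Distance in frame 2: 1.8.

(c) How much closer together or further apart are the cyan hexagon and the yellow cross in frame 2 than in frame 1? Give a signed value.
+2.5

Distance in frame 1: 2.8. Distance in frame 2: 5.3.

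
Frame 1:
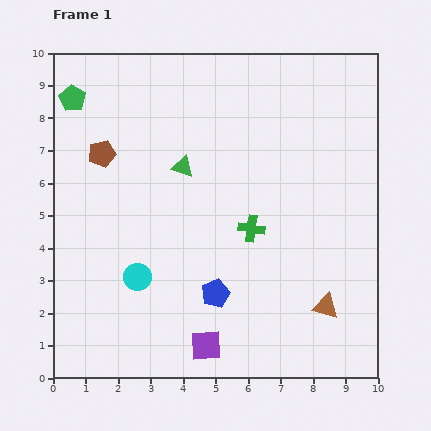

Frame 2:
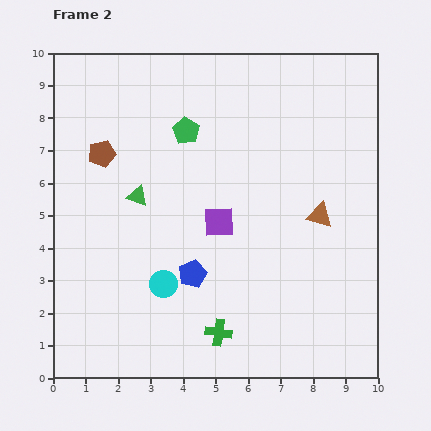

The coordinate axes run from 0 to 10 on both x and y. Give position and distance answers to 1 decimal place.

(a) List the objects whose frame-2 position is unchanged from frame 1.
the brown pentagon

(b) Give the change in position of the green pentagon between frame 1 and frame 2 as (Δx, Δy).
(3.5, -1.0)

The green pentagon was at (0.6, 8.6) in frame 1 and (4.1, 7.6) in frame 2.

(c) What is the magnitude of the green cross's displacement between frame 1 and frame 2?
3.4

The green cross moved from (6.1, 4.6) to (5.1, 1.4), a distance of √(1.0² + 3.2²) ≈ 3.4.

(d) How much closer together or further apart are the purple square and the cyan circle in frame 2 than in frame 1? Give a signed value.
-0.5

Distance in frame 1: 3.0. Distance in frame 2: 2.5.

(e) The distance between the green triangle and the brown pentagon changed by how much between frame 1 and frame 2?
-0.8

Distance in frame 1: 2.5. Distance in frame 2: 1.7.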